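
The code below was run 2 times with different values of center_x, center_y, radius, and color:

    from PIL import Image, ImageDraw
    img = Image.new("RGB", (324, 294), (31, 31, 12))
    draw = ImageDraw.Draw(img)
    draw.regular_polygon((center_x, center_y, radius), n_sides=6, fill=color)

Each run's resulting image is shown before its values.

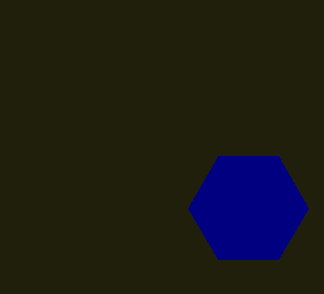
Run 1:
center_x = 248, center_y = 208, radius = 60, color = 'navy'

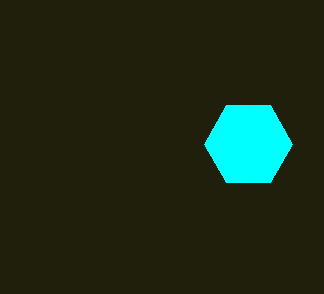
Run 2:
center_x = 248
center_y = 144
radius = 44
color = 'cyan'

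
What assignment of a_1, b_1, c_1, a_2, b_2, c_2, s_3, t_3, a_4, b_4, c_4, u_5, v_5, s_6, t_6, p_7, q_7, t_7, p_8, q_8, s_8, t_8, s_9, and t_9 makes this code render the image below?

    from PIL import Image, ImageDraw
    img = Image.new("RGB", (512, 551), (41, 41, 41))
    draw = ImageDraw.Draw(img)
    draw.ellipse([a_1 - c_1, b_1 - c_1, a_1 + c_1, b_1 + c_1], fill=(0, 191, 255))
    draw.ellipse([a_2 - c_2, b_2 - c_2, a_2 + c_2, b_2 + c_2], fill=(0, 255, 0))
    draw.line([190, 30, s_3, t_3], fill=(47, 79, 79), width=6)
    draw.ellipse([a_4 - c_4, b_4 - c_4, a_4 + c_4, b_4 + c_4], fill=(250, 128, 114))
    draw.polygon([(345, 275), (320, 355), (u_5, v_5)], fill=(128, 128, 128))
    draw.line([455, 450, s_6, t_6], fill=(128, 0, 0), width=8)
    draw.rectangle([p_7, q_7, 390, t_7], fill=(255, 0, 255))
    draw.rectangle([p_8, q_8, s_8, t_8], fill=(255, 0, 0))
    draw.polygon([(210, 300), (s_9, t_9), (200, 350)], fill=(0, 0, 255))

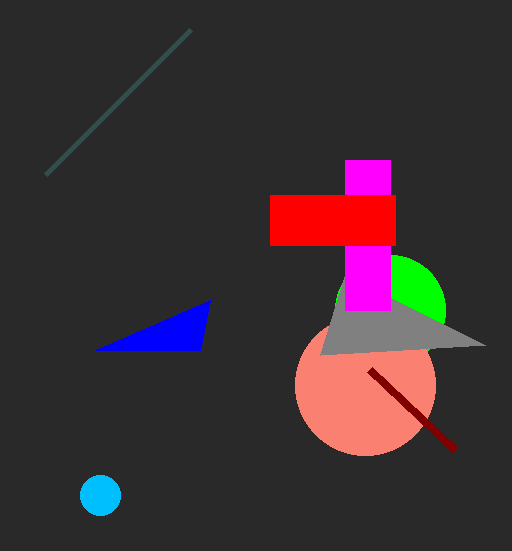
a_1 = 100
b_1 = 495
c_1 = 20
a_2 = 390
b_2 = 310
c_2 = 55
s_3 = 45
t_3 = 175
a_4 = 365
b_4 = 385
c_4 = 70
u_5 = 485
v_5 = 345
s_6 = 370
t_6 = 370
p_7 = 345
q_7 = 160
t_7 = 310
p_8 = 270
q_8 = 195
s_8 = 395
t_8 = 245
s_9 = 95
t_9 = 350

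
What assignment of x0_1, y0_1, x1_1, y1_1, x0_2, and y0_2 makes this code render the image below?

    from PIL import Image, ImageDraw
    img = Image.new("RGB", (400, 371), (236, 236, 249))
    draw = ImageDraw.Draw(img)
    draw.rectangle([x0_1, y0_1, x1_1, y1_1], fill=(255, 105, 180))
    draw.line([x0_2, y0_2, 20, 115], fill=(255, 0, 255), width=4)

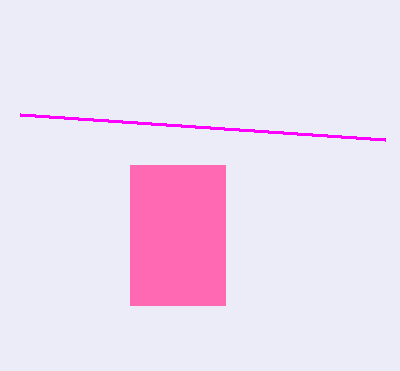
x0_1 = 130, y0_1 = 165, x1_1 = 225, y1_1 = 305, x0_2 = 385, y0_2 = 140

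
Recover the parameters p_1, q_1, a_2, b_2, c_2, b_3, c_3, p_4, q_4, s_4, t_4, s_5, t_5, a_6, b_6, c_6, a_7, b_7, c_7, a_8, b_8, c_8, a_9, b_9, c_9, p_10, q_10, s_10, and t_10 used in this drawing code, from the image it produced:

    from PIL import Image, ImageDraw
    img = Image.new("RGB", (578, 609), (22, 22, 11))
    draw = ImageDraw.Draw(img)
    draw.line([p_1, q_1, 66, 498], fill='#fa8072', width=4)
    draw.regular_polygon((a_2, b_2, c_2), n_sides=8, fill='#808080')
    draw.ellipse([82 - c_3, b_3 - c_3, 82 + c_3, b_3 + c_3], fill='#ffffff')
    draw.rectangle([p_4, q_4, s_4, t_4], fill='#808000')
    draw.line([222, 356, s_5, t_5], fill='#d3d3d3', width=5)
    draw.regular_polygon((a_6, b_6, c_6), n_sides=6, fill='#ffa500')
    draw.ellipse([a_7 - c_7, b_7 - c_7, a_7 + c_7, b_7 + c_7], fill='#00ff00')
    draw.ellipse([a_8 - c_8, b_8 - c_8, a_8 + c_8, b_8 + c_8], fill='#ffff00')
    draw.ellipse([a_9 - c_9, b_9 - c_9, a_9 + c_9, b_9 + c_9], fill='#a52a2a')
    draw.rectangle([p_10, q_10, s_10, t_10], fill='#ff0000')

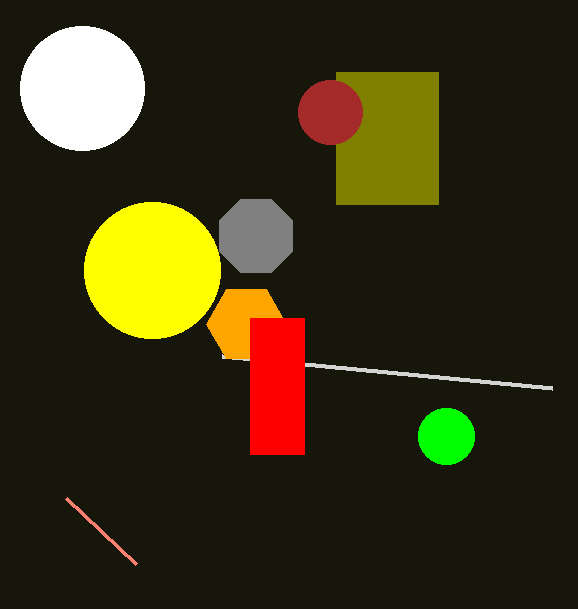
p_1 = 136; q_1 = 564; a_2 = 256; b_2 = 236; c_2 = 40; b_3 = 88; c_3 = 62; p_4 = 336; q_4 = 72; s_4 = 438; t_4 = 204; s_5 = 552; t_5 = 388; a_6 = 246; b_6 = 324; c_6 = 40; a_7 = 446; b_7 = 436; c_7 = 28; a_8 = 152; b_8 = 270; c_8 = 68; a_9 = 330; b_9 = 112; c_9 = 32; p_10 = 250; q_10 = 318; s_10 = 304; t_10 = 454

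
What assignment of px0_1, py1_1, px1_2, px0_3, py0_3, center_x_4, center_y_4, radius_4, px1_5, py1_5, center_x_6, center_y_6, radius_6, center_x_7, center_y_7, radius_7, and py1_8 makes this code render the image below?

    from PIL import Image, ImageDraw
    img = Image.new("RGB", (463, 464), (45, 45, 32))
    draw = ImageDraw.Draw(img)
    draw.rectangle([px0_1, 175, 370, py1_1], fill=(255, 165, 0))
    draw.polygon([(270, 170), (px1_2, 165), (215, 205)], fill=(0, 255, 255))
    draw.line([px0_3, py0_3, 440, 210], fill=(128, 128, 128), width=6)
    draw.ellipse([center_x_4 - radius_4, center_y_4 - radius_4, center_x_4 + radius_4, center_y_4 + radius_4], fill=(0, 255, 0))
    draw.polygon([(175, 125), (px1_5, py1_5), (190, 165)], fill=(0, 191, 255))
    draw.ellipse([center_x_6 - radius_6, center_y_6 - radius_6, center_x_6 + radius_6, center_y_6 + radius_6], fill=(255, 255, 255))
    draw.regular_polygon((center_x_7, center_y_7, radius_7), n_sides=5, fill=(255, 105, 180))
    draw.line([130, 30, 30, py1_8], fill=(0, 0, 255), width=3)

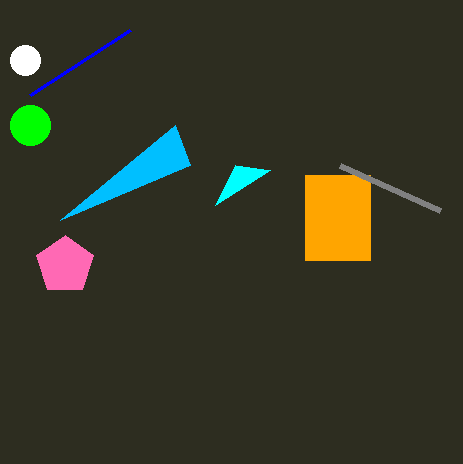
px0_1 = 305; py1_1 = 260; px1_2 = 235; px0_3 = 340; py0_3 = 165; center_x_4 = 30; center_y_4 = 125; radius_4 = 20; px1_5 = 60; py1_5 = 220; center_x_6 = 25; center_y_6 = 60; radius_6 = 15; center_x_7 = 65; center_y_7 = 265; radius_7 = 30; py1_8 = 95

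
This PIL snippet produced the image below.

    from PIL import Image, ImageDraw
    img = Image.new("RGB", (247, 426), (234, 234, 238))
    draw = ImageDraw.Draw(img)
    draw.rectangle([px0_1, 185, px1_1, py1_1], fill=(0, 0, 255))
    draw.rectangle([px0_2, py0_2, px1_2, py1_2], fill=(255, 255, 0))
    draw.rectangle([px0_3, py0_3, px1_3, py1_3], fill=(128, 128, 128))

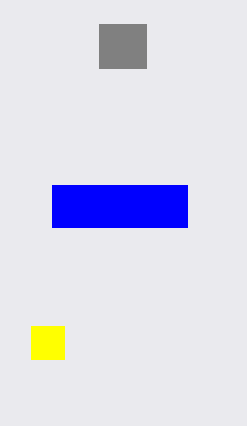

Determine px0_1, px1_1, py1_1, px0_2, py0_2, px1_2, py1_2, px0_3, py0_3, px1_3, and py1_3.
px0_1 = 52
px1_1 = 187
py1_1 = 227
px0_2 = 31
py0_2 = 326
px1_2 = 64
py1_2 = 359
px0_3 = 99
py0_3 = 24
px1_3 = 146
py1_3 = 68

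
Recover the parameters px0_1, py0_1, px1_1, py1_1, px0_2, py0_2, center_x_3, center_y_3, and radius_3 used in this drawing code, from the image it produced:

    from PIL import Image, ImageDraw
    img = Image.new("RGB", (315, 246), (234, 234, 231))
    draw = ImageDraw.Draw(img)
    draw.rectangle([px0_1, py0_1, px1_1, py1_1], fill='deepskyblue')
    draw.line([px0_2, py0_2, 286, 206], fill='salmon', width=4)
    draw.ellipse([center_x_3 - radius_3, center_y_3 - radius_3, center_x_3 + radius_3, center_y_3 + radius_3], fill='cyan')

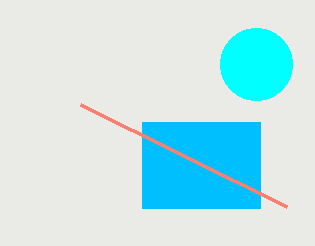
px0_1 = 142, py0_1 = 122, px1_1 = 260, py1_1 = 208, px0_2 = 80, py0_2 = 104, center_x_3 = 256, center_y_3 = 64, radius_3 = 36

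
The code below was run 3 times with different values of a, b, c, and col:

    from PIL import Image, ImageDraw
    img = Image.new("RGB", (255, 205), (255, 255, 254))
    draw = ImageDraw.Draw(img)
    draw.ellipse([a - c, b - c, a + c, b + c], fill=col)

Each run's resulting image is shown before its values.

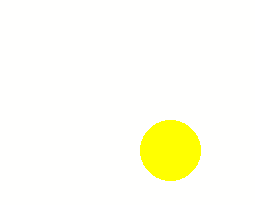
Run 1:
a = 170; b = 150; c = 30; col = 'yellow'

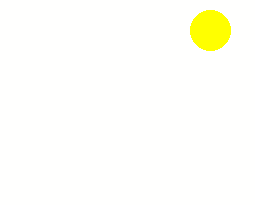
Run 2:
a = 210, b = 30, c = 20, col = 'yellow'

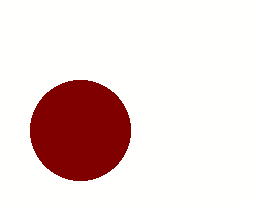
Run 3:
a = 80; b = 130; c = 50; col = 'maroon'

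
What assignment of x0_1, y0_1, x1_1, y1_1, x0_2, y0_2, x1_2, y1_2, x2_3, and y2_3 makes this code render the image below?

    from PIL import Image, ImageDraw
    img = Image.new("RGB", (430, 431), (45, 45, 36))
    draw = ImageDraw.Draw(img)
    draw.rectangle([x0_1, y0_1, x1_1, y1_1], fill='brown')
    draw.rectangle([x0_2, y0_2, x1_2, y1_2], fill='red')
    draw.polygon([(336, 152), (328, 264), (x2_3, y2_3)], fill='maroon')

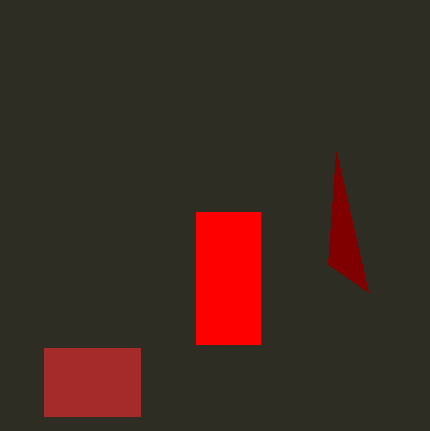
x0_1 = 44; y0_1 = 348; x1_1 = 140; y1_1 = 416; x0_2 = 196; y0_2 = 212; x1_2 = 260; y1_2 = 344; x2_3 = 368; y2_3 = 292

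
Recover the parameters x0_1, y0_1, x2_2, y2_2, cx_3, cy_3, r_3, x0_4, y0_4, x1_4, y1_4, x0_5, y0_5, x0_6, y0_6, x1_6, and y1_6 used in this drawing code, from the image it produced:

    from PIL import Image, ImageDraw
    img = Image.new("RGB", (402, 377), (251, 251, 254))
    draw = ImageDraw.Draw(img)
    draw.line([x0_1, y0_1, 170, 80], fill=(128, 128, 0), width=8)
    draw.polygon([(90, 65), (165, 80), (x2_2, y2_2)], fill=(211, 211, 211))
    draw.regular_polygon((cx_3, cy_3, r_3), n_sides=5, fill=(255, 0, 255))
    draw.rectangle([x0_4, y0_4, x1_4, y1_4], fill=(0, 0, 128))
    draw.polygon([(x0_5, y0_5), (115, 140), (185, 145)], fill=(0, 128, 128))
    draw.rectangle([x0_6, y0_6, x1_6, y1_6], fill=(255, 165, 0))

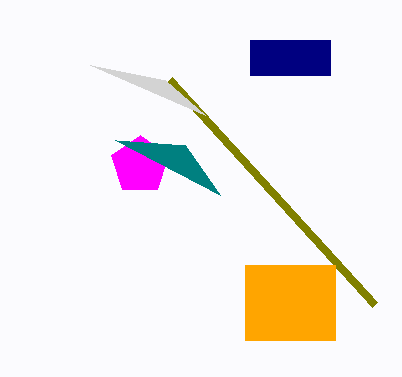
x0_1 = 375, y0_1 = 305, x2_2 = 205, y2_2 = 115, cx_3 = 140, cy_3 = 165, r_3 = 30, x0_4 = 250, y0_4 = 40, x1_4 = 330, y1_4 = 75, x0_5 = 220, y0_5 = 195, x0_6 = 245, y0_6 = 265, x1_6 = 335, y1_6 = 340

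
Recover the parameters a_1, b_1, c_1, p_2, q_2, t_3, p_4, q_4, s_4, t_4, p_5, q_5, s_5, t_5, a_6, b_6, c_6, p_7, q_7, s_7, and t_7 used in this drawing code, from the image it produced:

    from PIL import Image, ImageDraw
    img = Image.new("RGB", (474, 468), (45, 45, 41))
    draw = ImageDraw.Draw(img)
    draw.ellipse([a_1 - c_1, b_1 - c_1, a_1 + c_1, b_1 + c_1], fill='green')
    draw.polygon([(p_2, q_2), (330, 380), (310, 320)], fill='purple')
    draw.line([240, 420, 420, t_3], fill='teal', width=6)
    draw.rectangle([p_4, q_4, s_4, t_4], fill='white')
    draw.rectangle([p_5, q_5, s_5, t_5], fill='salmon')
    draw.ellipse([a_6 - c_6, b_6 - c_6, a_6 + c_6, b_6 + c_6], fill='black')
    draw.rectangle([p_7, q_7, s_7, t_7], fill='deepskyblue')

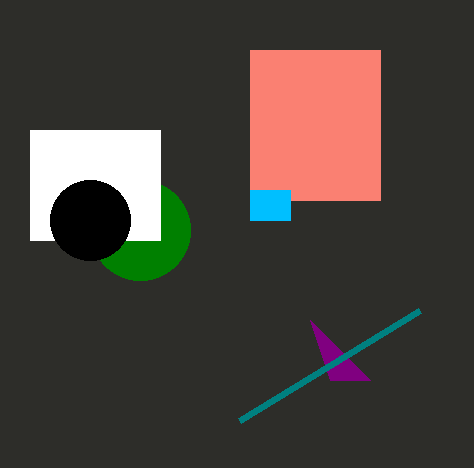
a_1 = 140, b_1 = 230, c_1 = 50, p_2 = 370, q_2 = 380, t_3 = 310, p_4 = 30, q_4 = 130, s_4 = 160, t_4 = 240, p_5 = 250, q_5 = 50, s_5 = 380, t_5 = 200, a_6 = 90, b_6 = 220, c_6 = 40, p_7 = 250, q_7 = 190, s_7 = 290, t_7 = 220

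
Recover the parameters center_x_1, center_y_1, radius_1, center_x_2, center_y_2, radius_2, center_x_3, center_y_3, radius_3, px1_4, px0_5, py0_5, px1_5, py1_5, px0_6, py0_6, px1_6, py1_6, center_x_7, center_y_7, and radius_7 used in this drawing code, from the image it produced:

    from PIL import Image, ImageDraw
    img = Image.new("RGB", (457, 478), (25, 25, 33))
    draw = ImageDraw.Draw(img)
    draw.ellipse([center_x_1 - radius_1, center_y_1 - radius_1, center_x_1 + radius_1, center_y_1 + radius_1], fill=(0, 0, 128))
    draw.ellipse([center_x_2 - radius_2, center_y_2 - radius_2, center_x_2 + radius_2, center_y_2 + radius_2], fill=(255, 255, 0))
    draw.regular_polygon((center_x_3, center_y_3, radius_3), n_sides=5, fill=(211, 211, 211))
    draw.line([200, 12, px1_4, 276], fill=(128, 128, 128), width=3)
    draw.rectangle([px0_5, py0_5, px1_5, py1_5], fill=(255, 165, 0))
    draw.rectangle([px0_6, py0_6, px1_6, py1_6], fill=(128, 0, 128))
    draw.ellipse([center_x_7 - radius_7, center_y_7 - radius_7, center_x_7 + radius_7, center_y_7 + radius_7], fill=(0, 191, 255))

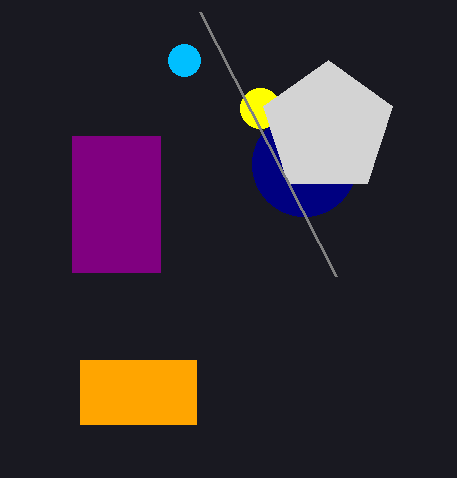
center_x_1 = 304, center_y_1 = 164, radius_1 = 52, center_x_2 = 260, center_y_2 = 108, radius_2 = 20, center_x_3 = 328, center_y_3 = 128, radius_3 = 68, px1_4 = 336, px0_5 = 80, py0_5 = 360, px1_5 = 196, py1_5 = 424, px0_6 = 72, py0_6 = 136, px1_6 = 160, py1_6 = 272, center_x_7 = 184, center_y_7 = 60, radius_7 = 16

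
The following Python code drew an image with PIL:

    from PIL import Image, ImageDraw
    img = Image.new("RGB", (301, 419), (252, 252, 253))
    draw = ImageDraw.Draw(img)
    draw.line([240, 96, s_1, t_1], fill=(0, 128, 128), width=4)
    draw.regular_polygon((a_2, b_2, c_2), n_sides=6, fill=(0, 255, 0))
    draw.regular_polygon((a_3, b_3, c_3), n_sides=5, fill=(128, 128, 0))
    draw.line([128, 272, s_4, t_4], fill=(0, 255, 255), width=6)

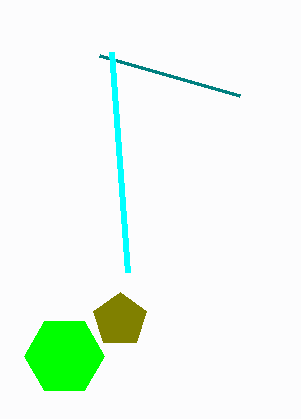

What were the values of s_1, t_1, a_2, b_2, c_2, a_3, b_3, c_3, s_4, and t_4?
s_1 = 100; t_1 = 56; a_2 = 64; b_2 = 356; c_2 = 40; a_3 = 120; b_3 = 320; c_3 = 28; s_4 = 112; t_4 = 52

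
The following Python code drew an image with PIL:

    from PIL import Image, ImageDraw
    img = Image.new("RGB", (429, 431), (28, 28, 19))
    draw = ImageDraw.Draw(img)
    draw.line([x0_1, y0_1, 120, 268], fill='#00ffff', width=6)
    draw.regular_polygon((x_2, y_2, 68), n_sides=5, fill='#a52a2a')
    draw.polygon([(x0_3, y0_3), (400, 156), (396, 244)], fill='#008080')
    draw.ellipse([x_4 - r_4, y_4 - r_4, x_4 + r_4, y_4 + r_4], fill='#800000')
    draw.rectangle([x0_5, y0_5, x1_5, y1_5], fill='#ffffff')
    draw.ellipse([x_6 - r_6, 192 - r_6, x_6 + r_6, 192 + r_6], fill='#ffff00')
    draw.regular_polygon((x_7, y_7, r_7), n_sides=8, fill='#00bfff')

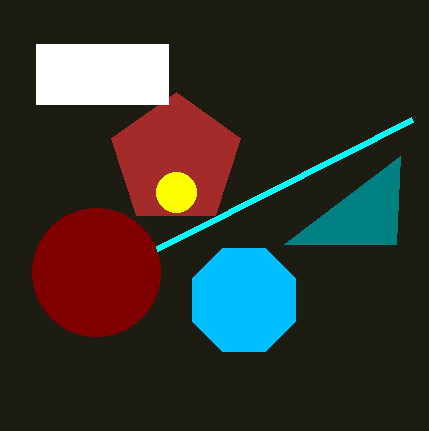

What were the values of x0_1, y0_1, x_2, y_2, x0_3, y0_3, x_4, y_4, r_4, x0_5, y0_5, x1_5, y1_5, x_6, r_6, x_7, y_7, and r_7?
x0_1 = 412, y0_1 = 120, x_2 = 176, y_2 = 160, x0_3 = 284, y0_3 = 244, x_4 = 96, y_4 = 272, r_4 = 64, x0_5 = 36, y0_5 = 44, x1_5 = 168, y1_5 = 104, x_6 = 176, r_6 = 20, x_7 = 244, y_7 = 300, r_7 = 56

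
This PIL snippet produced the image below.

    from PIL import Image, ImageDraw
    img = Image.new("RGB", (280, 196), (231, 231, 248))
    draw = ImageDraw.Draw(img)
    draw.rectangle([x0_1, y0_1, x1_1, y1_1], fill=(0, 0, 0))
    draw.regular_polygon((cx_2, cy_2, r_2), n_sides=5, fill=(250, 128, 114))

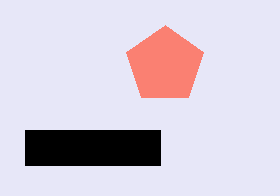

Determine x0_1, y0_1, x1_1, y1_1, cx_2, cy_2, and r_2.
x0_1 = 25, y0_1 = 130, x1_1 = 160, y1_1 = 165, cx_2 = 165, cy_2 = 65, r_2 = 40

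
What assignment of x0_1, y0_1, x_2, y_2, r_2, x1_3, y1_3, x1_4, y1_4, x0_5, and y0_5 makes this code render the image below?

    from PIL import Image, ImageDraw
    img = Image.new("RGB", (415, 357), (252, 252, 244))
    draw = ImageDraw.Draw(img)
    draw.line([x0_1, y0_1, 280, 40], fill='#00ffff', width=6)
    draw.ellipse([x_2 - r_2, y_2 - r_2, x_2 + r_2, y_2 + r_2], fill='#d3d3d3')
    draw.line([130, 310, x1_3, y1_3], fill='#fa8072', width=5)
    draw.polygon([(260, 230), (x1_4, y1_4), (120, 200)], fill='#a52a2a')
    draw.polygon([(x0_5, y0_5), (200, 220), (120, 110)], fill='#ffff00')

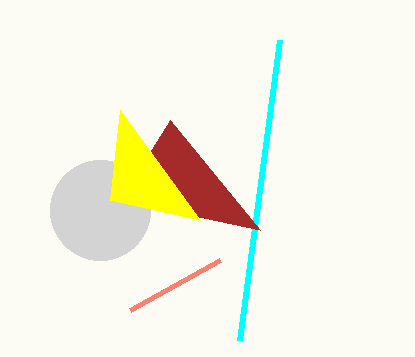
x0_1 = 240; y0_1 = 340; x_2 = 100; y_2 = 210; r_2 = 50; x1_3 = 220; y1_3 = 260; x1_4 = 170; y1_4 = 120; x0_5 = 110; y0_5 = 200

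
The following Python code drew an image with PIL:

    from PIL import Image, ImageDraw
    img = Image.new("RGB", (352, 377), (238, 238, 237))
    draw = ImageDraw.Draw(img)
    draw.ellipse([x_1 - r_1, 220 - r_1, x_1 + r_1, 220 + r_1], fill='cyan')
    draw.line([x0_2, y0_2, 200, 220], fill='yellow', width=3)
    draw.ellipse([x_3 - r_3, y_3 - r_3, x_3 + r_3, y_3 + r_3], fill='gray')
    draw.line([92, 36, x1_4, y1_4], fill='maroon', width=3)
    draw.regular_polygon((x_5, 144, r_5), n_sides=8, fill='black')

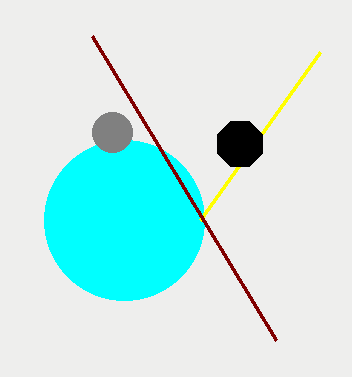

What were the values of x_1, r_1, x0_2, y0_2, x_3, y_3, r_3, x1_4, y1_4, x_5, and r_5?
x_1 = 124
r_1 = 80
x0_2 = 320
y0_2 = 52
x_3 = 112
y_3 = 132
r_3 = 20
x1_4 = 276
y1_4 = 340
x_5 = 240
r_5 = 24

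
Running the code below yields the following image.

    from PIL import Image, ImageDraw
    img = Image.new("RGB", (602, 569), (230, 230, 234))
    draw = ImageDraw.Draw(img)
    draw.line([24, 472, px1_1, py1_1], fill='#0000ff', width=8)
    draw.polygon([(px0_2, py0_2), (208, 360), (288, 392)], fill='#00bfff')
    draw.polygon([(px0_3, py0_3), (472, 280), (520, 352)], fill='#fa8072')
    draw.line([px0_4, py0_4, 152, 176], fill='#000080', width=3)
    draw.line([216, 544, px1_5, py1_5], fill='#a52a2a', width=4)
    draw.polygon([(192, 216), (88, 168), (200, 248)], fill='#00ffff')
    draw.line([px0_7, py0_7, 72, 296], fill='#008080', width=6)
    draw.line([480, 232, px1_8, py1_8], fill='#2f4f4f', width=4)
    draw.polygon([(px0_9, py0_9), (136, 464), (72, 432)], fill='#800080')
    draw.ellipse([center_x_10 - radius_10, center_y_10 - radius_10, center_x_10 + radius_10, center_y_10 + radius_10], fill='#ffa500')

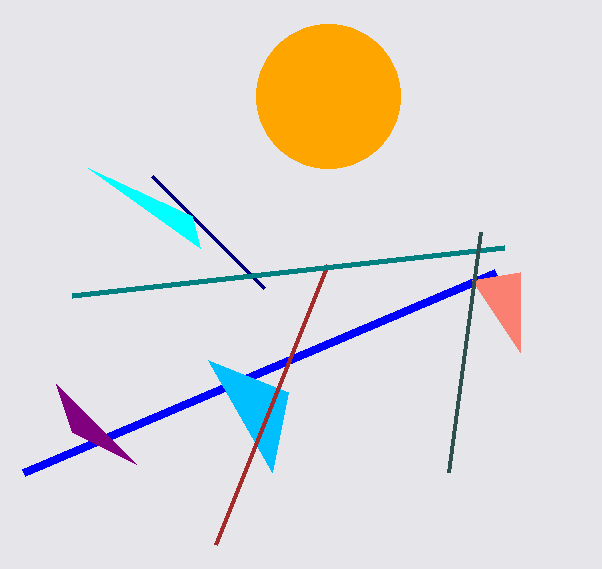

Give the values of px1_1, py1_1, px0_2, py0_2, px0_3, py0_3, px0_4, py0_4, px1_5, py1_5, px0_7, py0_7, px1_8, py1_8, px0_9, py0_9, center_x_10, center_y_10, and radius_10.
px1_1 = 496
py1_1 = 272
px0_2 = 272
py0_2 = 472
px0_3 = 520
py0_3 = 272
px0_4 = 264
py0_4 = 288
px1_5 = 328
py1_5 = 264
px0_7 = 504
py0_7 = 248
px1_8 = 448
py1_8 = 472
px0_9 = 56
py0_9 = 384
center_x_10 = 328
center_y_10 = 96
radius_10 = 72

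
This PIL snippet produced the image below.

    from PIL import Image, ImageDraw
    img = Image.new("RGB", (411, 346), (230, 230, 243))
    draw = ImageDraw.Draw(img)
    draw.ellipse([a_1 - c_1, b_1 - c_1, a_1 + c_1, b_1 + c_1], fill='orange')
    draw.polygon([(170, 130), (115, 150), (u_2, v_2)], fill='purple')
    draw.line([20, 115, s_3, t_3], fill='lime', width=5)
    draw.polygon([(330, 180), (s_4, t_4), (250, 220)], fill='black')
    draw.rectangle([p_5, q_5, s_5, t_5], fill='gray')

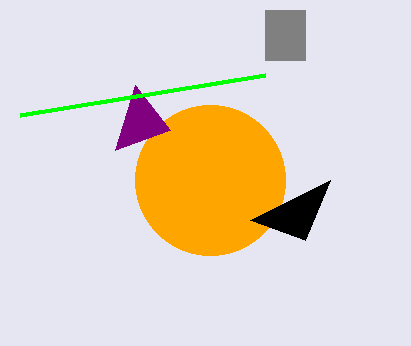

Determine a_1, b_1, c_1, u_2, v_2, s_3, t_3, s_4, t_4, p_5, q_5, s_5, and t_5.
a_1 = 210, b_1 = 180, c_1 = 75, u_2 = 135, v_2 = 85, s_3 = 265, t_3 = 75, s_4 = 305, t_4 = 240, p_5 = 265, q_5 = 10, s_5 = 305, t_5 = 60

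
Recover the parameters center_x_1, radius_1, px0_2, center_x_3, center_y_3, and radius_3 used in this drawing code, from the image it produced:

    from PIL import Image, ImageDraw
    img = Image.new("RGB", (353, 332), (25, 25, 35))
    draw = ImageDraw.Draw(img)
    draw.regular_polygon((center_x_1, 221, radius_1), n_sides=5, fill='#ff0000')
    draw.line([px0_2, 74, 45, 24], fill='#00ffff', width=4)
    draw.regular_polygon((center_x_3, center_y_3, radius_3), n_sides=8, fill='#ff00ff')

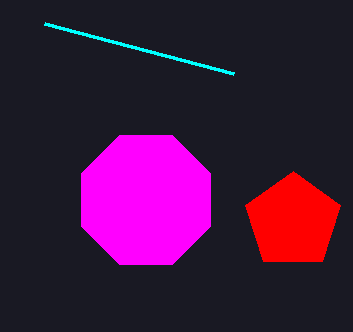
center_x_1 = 293
radius_1 = 50
px0_2 = 234
center_x_3 = 146
center_y_3 = 200
radius_3 = 70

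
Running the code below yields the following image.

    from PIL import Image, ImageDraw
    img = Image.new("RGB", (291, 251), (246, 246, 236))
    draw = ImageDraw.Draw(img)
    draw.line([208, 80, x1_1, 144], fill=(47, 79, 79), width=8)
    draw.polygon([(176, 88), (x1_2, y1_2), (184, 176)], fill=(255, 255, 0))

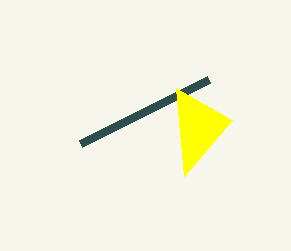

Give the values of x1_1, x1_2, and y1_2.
x1_1 = 80; x1_2 = 232; y1_2 = 120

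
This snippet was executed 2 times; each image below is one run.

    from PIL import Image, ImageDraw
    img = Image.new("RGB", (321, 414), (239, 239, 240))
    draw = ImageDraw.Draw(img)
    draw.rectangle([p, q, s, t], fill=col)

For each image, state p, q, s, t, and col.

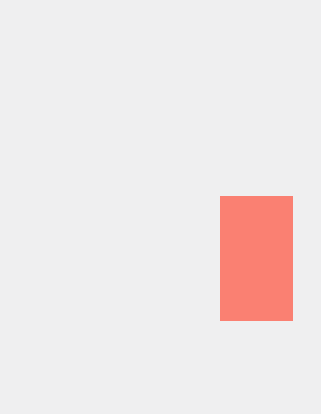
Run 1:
p = 220, q = 196, s = 292, t = 320, col = 'salmon'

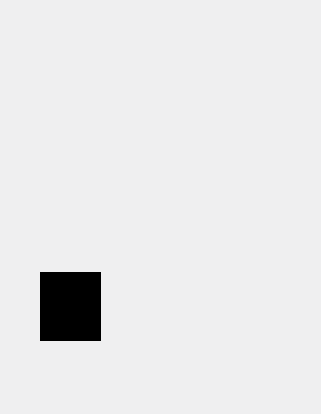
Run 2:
p = 40, q = 272, s = 100, t = 340, col = 'black'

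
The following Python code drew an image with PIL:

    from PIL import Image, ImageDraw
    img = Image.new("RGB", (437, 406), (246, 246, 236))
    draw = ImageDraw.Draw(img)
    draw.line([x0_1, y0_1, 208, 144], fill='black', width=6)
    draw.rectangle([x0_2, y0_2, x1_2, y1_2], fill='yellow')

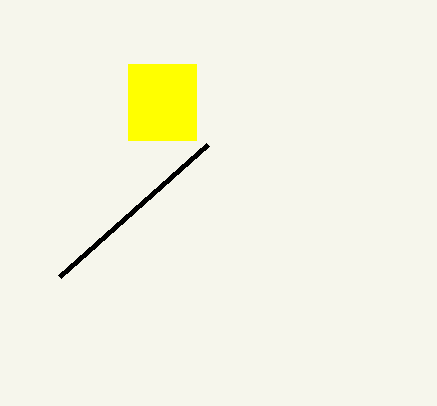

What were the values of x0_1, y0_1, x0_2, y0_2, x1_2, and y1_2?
x0_1 = 60, y0_1 = 276, x0_2 = 128, y0_2 = 64, x1_2 = 196, y1_2 = 140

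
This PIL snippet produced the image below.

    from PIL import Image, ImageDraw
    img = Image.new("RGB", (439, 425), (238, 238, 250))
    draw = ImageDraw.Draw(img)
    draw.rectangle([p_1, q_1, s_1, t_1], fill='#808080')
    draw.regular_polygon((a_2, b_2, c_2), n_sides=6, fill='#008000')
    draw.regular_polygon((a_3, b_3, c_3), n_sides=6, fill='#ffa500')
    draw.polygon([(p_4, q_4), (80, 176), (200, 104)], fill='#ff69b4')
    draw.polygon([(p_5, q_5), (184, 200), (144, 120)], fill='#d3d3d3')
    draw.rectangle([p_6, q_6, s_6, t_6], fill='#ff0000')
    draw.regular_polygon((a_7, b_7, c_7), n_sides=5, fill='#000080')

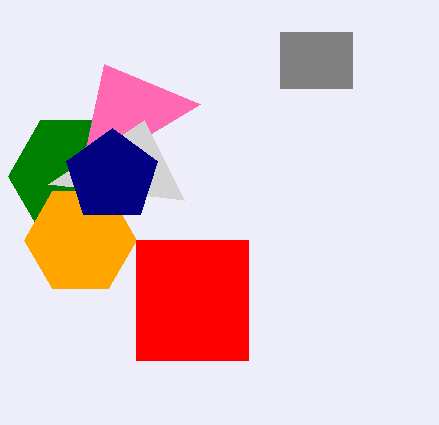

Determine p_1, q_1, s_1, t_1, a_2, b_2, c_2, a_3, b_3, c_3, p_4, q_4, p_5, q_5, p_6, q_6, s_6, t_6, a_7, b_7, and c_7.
p_1 = 280
q_1 = 32
s_1 = 352
t_1 = 88
a_2 = 72
b_2 = 176
c_2 = 64
a_3 = 80
b_3 = 240
c_3 = 56
p_4 = 104
q_4 = 64
p_5 = 48
q_5 = 184
p_6 = 136
q_6 = 240
s_6 = 248
t_6 = 360
a_7 = 112
b_7 = 176
c_7 = 48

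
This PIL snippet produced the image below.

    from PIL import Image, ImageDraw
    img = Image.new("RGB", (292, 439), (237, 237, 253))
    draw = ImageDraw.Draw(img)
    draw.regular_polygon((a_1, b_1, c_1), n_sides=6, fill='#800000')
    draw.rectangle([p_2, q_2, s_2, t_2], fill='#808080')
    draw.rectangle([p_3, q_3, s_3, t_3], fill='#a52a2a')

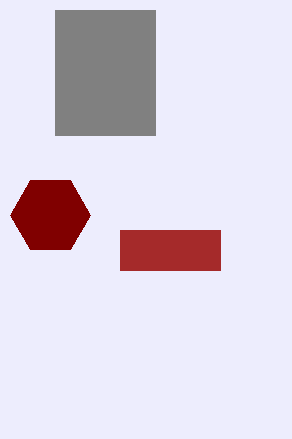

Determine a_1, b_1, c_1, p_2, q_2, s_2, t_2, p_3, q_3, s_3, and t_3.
a_1 = 50
b_1 = 215
c_1 = 40
p_2 = 55
q_2 = 10
s_2 = 155
t_2 = 135
p_3 = 120
q_3 = 230
s_3 = 220
t_3 = 270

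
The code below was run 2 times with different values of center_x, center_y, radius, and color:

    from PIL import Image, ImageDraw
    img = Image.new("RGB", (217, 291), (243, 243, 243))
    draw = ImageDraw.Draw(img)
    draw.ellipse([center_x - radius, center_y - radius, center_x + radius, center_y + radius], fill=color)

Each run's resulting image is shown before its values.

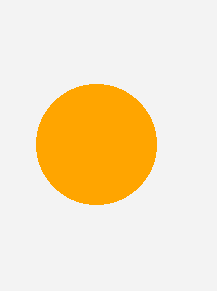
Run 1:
center_x = 96, center_y = 144, radius = 60, color = 'orange'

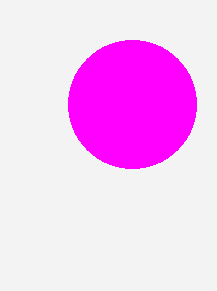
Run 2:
center_x = 132; center_y = 104; radius = 64; color = 'magenta'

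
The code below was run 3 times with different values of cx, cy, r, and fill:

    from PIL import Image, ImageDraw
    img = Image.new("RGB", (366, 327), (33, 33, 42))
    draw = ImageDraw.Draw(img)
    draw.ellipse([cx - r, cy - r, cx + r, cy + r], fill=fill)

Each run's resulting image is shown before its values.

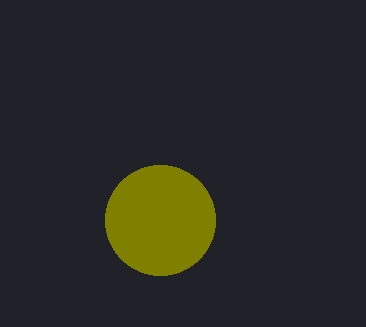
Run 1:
cx = 160
cy = 220
r = 55
fill = 'olive'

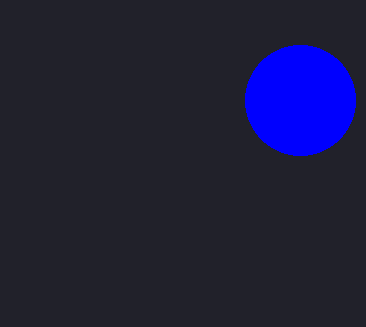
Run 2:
cx = 300, cy = 100, r = 55, fill = 'blue'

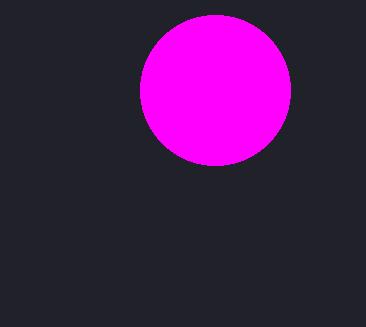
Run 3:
cx = 215
cy = 90
r = 75
fill = 'magenta'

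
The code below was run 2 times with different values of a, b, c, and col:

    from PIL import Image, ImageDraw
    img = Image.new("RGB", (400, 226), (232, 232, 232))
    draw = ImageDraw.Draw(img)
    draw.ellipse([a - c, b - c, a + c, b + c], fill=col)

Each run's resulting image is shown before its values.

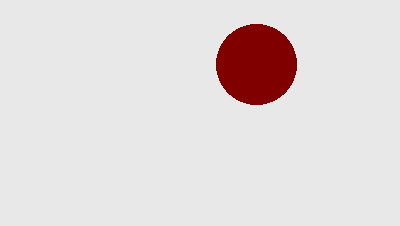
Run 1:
a = 256, b = 64, c = 40, col = 'maroon'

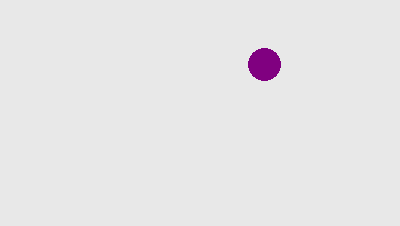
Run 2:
a = 264, b = 64, c = 16, col = 'purple'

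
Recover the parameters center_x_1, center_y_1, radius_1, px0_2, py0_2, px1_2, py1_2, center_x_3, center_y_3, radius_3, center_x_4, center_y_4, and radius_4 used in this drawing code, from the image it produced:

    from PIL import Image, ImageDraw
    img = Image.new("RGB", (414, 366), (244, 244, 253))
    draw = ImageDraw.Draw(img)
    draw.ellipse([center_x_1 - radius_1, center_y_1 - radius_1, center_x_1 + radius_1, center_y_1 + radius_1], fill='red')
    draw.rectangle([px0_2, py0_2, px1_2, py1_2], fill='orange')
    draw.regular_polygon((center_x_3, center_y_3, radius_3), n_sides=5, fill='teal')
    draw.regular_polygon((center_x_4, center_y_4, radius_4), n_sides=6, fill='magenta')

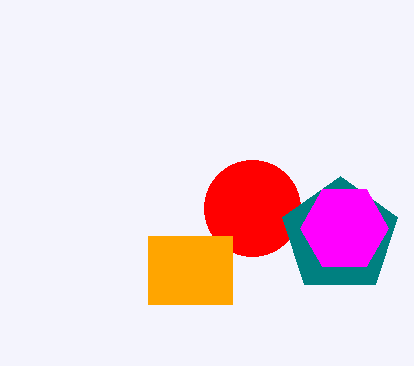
center_x_1 = 252; center_y_1 = 208; radius_1 = 48; px0_2 = 148; py0_2 = 236; px1_2 = 232; py1_2 = 304; center_x_3 = 340; center_y_3 = 236; radius_3 = 60; center_x_4 = 344; center_y_4 = 228; radius_4 = 44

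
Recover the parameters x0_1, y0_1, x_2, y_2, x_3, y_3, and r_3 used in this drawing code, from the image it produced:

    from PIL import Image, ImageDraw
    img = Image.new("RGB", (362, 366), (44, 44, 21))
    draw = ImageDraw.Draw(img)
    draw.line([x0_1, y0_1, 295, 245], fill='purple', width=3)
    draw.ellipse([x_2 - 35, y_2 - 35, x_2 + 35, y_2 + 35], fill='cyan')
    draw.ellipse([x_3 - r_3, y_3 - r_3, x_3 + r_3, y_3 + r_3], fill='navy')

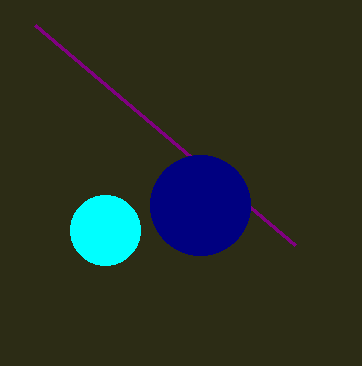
x0_1 = 35; y0_1 = 25; x_2 = 105; y_2 = 230; x_3 = 200; y_3 = 205; r_3 = 50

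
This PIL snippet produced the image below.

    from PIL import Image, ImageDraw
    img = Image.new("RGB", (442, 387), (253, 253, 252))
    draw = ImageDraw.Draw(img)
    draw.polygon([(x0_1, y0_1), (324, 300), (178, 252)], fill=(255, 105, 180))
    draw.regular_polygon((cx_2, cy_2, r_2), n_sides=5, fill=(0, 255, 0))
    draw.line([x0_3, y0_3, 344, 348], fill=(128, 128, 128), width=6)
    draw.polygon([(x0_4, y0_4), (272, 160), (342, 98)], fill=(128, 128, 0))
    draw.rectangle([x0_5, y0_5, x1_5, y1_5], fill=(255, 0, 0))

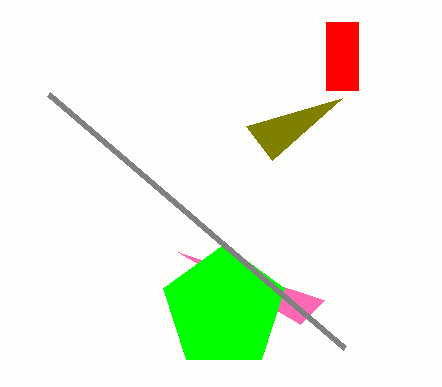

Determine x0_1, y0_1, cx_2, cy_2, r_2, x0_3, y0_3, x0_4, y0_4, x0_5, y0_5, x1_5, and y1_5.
x0_1 = 300, y0_1 = 324, cx_2 = 224, cy_2 = 308, r_2 = 64, x0_3 = 48, y0_3 = 94, x0_4 = 246, y0_4 = 126, x0_5 = 326, y0_5 = 22, x1_5 = 358, y1_5 = 90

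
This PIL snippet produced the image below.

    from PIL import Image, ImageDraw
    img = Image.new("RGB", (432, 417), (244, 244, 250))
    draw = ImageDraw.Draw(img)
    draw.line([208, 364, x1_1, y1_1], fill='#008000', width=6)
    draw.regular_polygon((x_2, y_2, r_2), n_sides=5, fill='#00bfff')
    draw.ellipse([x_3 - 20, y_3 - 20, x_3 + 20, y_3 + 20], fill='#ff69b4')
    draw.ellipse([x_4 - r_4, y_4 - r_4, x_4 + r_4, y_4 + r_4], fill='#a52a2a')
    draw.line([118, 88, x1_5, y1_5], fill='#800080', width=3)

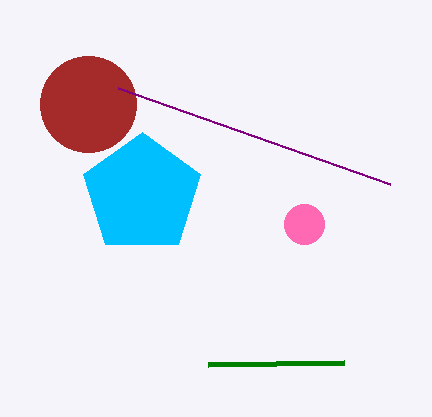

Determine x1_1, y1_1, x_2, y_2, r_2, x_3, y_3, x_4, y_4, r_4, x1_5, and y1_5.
x1_1 = 344; y1_1 = 362; x_2 = 142; y_2 = 194; r_2 = 62; x_3 = 304; y_3 = 224; x_4 = 88; y_4 = 104; r_4 = 48; x1_5 = 390; y1_5 = 184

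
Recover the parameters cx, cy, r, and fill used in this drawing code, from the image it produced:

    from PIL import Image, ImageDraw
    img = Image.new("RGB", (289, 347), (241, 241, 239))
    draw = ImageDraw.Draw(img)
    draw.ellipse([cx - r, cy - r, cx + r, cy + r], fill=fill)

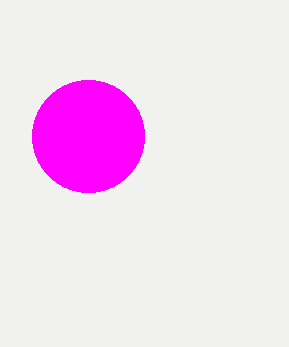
cx = 88; cy = 136; r = 56; fill = 'magenta'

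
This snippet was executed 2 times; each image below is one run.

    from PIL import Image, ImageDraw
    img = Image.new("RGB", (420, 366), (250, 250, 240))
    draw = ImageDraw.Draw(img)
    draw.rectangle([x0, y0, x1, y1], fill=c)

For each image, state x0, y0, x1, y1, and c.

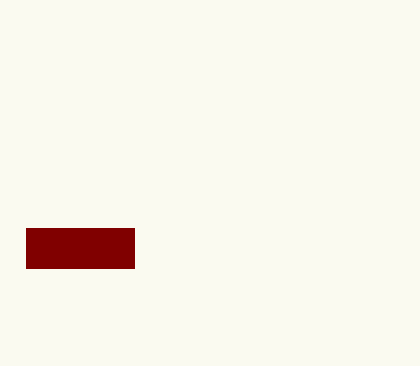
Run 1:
x0 = 26
y0 = 228
x1 = 134
y1 = 268
c = 'maroon'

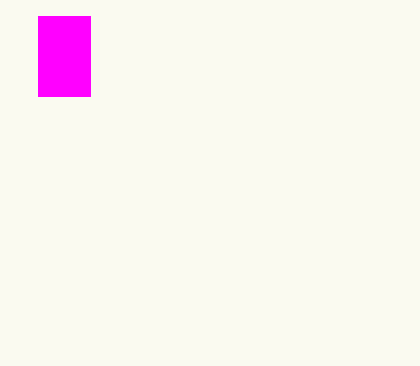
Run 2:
x0 = 38; y0 = 16; x1 = 90; y1 = 96; c = 'magenta'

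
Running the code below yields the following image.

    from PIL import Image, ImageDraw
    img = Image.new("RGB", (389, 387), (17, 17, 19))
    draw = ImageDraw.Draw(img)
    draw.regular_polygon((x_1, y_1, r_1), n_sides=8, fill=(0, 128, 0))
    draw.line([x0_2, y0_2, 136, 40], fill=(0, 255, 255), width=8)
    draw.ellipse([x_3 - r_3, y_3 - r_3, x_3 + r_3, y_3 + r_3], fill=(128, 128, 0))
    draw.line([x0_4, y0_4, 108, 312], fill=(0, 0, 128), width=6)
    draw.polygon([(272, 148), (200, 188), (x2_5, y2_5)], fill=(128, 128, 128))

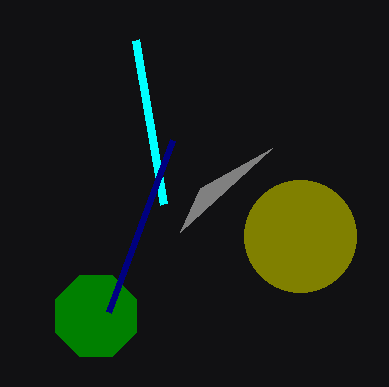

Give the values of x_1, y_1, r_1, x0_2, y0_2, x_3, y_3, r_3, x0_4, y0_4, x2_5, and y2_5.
x_1 = 96, y_1 = 316, r_1 = 44, x0_2 = 164, y0_2 = 204, x_3 = 300, y_3 = 236, r_3 = 56, x0_4 = 172, y0_4 = 140, x2_5 = 180, y2_5 = 232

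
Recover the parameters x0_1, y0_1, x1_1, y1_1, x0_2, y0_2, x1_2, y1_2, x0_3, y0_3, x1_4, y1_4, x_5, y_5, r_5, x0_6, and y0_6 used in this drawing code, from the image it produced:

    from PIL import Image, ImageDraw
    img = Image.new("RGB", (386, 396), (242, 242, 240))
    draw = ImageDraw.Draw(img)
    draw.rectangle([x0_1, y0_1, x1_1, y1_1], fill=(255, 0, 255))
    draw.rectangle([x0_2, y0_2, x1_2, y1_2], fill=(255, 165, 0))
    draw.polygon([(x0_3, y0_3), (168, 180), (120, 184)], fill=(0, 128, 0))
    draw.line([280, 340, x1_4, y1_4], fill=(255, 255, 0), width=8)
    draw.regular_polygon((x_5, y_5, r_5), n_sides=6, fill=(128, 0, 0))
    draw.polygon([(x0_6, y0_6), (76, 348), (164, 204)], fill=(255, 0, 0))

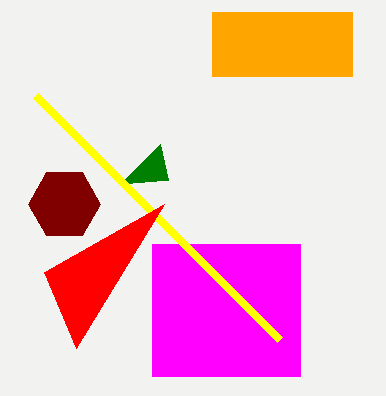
x0_1 = 152; y0_1 = 244; x1_1 = 300; y1_1 = 376; x0_2 = 212; y0_2 = 12; x1_2 = 352; y1_2 = 76; x0_3 = 160; y0_3 = 144; x1_4 = 36; y1_4 = 96; x_5 = 64; y_5 = 204; r_5 = 36; x0_6 = 44; y0_6 = 272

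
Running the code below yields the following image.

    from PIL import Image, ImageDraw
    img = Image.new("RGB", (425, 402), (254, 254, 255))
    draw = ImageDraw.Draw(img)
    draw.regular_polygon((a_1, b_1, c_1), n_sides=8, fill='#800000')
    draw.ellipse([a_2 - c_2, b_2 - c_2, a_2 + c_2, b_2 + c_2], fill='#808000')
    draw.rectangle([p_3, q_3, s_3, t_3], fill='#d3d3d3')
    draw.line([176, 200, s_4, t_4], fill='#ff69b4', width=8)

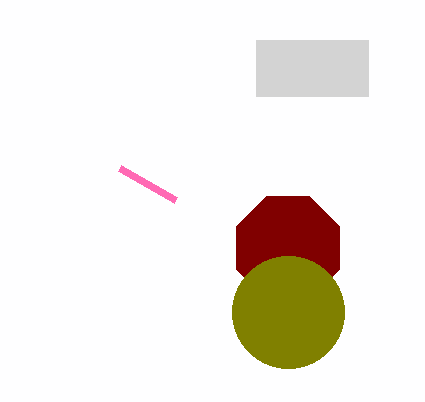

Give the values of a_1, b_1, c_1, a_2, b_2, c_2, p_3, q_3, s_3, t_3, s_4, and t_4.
a_1 = 288; b_1 = 248; c_1 = 56; a_2 = 288; b_2 = 312; c_2 = 56; p_3 = 256; q_3 = 40; s_3 = 368; t_3 = 96; s_4 = 120; t_4 = 168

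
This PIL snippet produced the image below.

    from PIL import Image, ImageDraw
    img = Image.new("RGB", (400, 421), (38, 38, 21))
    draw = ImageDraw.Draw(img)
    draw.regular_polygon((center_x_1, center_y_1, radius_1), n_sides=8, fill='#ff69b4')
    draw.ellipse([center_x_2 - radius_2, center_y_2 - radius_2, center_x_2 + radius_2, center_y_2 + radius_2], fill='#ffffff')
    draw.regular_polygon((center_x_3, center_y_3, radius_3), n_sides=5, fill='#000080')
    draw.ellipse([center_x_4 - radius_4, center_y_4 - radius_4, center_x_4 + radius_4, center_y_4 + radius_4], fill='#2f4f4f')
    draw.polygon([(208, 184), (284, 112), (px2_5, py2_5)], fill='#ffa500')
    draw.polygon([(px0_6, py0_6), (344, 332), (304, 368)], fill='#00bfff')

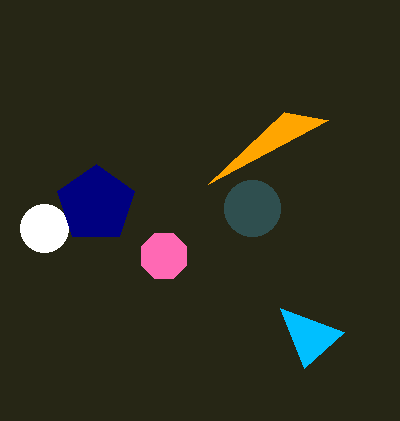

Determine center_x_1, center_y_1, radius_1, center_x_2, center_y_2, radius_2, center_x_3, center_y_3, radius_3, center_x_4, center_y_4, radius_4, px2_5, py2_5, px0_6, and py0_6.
center_x_1 = 164, center_y_1 = 256, radius_1 = 24, center_x_2 = 44, center_y_2 = 228, radius_2 = 24, center_x_3 = 96, center_y_3 = 204, radius_3 = 40, center_x_4 = 252, center_y_4 = 208, radius_4 = 28, px2_5 = 328, py2_5 = 120, px0_6 = 280, py0_6 = 308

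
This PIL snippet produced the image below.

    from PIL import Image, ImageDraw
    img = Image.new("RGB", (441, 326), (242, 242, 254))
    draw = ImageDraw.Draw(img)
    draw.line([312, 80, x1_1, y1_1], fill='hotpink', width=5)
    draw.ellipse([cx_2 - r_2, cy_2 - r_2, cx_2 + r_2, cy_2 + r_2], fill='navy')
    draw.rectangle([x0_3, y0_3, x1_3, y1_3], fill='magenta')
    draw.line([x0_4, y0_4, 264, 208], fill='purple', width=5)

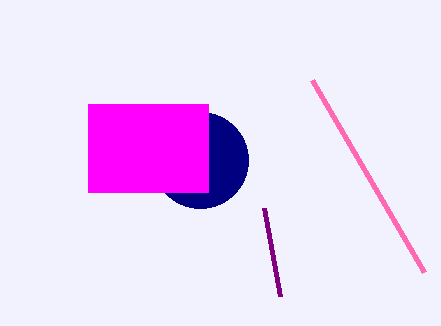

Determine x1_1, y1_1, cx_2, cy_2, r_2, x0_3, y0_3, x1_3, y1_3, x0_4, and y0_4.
x1_1 = 424
y1_1 = 272
cx_2 = 200
cy_2 = 160
r_2 = 48
x0_3 = 88
y0_3 = 104
x1_3 = 208
y1_3 = 192
x0_4 = 280
y0_4 = 296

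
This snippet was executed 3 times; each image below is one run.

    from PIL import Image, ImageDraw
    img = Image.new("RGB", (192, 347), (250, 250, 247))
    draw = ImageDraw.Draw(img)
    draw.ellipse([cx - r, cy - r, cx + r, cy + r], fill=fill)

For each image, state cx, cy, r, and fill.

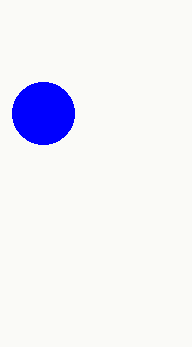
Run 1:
cx = 43, cy = 113, r = 31, fill = 'blue'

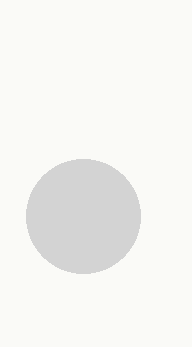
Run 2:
cx = 83; cy = 216; r = 57; fill = 'lightgray'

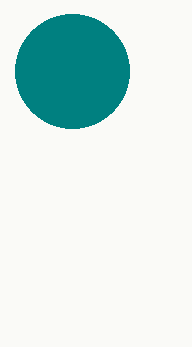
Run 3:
cx = 72
cy = 71
r = 57
fill = 'teal'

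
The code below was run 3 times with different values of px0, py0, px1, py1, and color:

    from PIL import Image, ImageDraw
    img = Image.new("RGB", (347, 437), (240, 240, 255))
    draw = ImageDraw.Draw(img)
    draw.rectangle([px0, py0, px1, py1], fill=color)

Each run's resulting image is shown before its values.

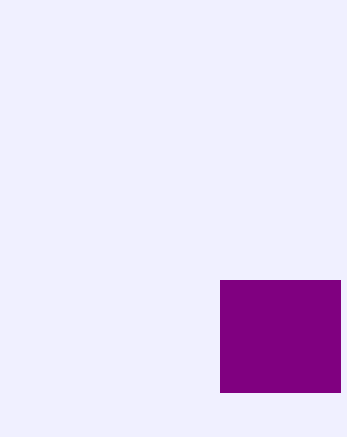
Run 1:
px0 = 220; py0 = 280; px1 = 340; py1 = 392; color = 'purple'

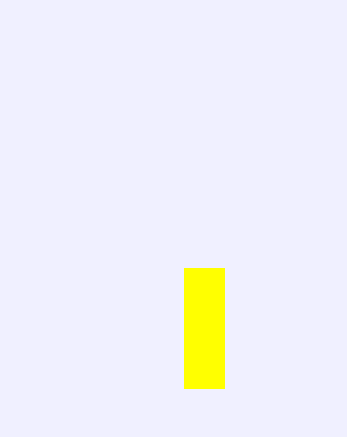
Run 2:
px0 = 184; py0 = 268; px1 = 224; py1 = 388; color = 'yellow'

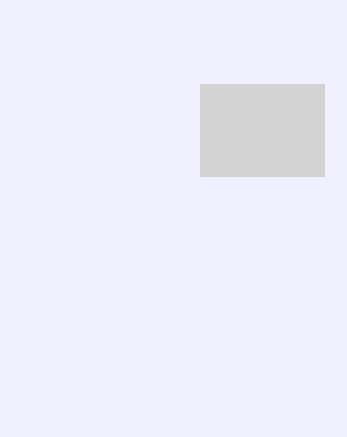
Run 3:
px0 = 200, py0 = 84, px1 = 324, py1 = 176, color = 'lightgray'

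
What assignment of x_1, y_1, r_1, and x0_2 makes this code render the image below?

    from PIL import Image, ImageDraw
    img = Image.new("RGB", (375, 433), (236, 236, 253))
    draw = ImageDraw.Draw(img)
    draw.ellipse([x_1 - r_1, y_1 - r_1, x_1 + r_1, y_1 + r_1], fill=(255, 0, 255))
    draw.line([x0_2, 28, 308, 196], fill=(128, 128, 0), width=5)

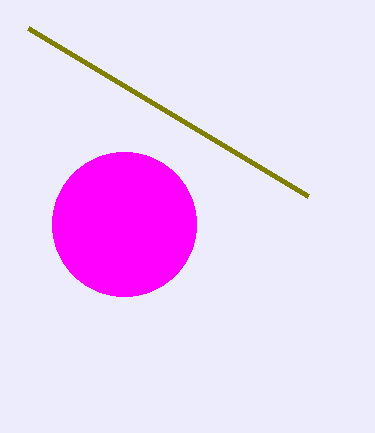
x_1 = 124, y_1 = 224, r_1 = 72, x0_2 = 28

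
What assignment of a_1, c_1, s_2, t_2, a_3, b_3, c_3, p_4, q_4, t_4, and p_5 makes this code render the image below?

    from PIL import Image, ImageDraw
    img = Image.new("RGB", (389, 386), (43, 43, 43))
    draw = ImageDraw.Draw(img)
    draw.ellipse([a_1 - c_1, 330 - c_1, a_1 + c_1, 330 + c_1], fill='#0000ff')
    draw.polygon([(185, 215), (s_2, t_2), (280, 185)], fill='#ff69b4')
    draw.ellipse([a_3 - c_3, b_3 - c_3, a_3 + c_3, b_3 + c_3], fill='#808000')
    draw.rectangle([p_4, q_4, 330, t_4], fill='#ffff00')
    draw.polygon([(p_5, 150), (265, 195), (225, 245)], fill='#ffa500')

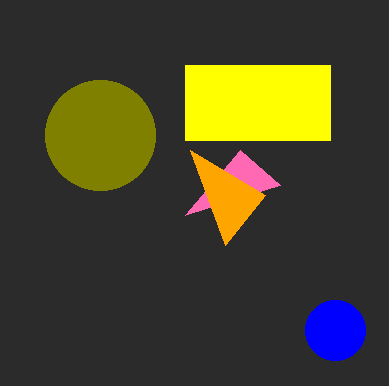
a_1 = 335, c_1 = 30, s_2 = 240, t_2 = 150, a_3 = 100, b_3 = 135, c_3 = 55, p_4 = 185, q_4 = 65, t_4 = 140, p_5 = 190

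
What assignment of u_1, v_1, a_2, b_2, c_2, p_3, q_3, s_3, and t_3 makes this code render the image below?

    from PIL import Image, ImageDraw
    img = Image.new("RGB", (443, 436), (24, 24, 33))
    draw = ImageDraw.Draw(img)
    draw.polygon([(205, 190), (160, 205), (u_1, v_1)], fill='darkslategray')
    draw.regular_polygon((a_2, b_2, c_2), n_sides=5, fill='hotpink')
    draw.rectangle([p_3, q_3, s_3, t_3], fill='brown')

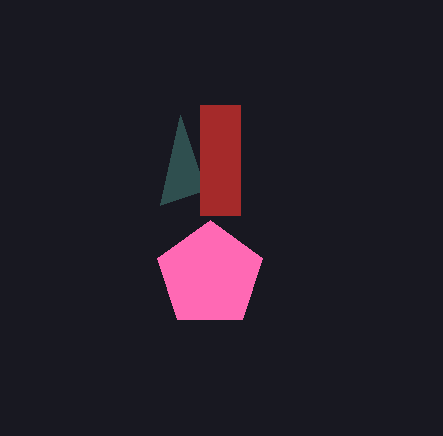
u_1 = 180, v_1 = 115, a_2 = 210, b_2 = 275, c_2 = 55, p_3 = 200, q_3 = 105, s_3 = 240, t_3 = 215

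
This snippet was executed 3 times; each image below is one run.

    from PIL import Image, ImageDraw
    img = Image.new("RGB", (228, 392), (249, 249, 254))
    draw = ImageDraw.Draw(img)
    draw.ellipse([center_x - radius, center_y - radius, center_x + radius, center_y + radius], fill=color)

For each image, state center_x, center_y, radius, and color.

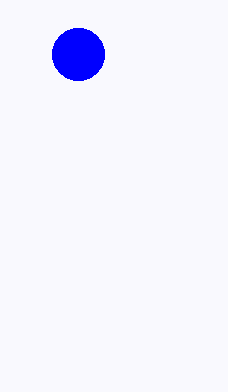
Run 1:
center_x = 78; center_y = 54; radius = 26; color = 'blue'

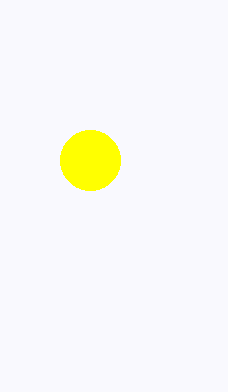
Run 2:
center_x = 90
center_y = 160
radius = 30
color = 'yellow'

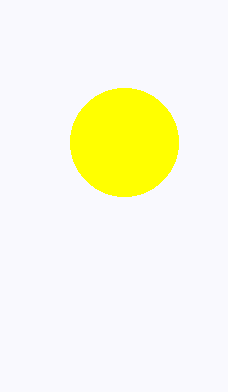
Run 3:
center_x = 124; center_y = 142; radius = 54; color = 'yellow'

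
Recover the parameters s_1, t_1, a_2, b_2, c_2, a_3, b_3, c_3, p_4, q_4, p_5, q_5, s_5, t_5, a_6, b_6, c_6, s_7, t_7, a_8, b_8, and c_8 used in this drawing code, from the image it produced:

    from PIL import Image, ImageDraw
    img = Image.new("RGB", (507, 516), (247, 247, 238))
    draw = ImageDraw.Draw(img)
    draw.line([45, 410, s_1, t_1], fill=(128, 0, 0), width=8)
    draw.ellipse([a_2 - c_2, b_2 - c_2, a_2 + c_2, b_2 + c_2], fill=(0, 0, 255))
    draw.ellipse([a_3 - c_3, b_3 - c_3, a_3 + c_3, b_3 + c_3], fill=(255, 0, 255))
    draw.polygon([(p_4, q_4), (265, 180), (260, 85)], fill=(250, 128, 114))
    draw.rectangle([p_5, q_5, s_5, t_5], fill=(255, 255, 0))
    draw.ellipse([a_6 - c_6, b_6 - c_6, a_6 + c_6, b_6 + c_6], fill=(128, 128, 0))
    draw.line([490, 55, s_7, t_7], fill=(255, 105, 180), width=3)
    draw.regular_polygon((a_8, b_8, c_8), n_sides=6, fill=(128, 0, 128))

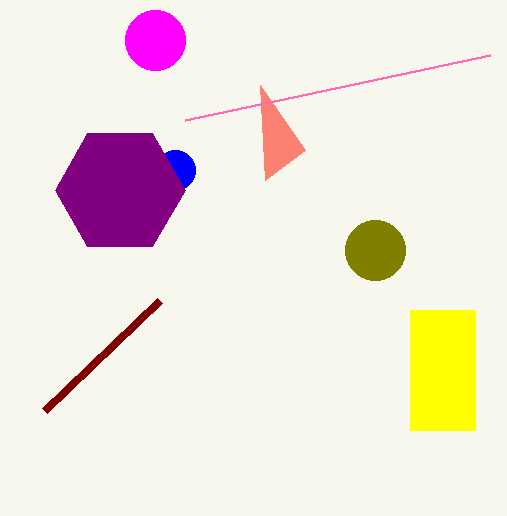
s_1 = 160, t_1 = 300, a_2 = 175, b_2 = 170, c_2 = 20, a_3 = 155, b_3 = 40, c_3 = 30, p_4 = 305, q_4 = 150, p_5 = 410, q_5 = 310, s_5 = 475, t_5 = 430, a_6 = 375, b_6 = 250, c_6 = 30, s_7 = 185, t_7 = 120, a_8 = 120, b_8 = 190, c_8 = 65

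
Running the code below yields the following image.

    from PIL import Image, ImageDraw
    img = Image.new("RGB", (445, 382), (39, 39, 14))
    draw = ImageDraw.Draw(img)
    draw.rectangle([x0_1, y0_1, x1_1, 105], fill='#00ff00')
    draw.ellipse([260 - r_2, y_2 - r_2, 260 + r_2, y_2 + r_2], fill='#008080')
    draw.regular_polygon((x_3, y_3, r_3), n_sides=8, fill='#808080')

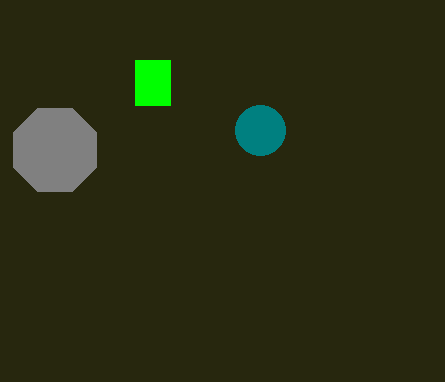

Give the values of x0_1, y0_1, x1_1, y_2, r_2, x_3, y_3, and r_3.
x0_1 = 135; y0_1 = 60; x1_1 = 170; y_2 = 130; r_2 = 25; x_3 = 55; y_3 = 150; r_3 = 45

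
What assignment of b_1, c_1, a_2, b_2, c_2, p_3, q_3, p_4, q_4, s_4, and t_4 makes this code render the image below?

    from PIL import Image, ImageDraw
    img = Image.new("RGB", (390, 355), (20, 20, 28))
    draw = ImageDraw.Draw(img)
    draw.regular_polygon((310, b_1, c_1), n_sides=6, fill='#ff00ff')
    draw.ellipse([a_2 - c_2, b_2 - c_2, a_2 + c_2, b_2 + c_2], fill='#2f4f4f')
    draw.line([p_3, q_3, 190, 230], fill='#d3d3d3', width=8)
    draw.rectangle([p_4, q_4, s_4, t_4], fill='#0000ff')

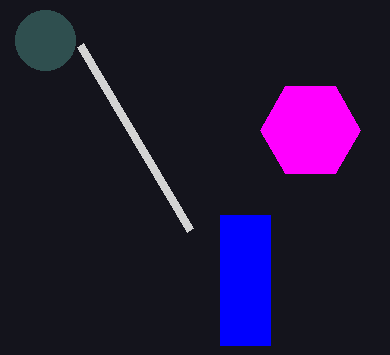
b_1 = 130
c_1 = 50
a_2 = 45
b_2 = 40
c_2 = 30
p_3 = 80
q_3 = 45
p_4 = 220
q_4 = 215
s_4 = 270
t_4 = 345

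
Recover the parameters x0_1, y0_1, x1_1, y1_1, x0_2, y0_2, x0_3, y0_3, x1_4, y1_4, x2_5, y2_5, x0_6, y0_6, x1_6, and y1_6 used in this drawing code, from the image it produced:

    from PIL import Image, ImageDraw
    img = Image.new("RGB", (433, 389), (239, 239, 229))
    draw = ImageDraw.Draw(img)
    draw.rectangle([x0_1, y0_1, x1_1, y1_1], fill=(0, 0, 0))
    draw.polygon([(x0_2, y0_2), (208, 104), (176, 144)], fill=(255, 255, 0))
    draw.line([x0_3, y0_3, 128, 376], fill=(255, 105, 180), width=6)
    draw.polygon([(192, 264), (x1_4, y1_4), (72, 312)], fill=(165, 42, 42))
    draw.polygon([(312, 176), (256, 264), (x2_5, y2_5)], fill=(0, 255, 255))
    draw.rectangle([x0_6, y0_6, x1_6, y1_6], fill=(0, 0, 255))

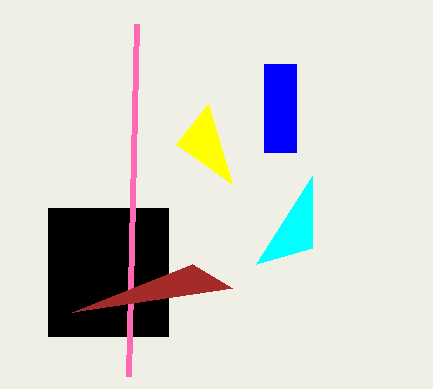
x0_1 = 48
y0_1 = 208
x1_1 = 168
y1_1 = 336
x0_2 = 232
y0_2 = 184
x0_3 = 136
y0_3 = 24
x1_4 = 232
y1_4 = 288
x2_5 = 312
y2_5 = 248
x0_6 = 264
y0_6 = 64
x1_6 = 296
y1_6 = 152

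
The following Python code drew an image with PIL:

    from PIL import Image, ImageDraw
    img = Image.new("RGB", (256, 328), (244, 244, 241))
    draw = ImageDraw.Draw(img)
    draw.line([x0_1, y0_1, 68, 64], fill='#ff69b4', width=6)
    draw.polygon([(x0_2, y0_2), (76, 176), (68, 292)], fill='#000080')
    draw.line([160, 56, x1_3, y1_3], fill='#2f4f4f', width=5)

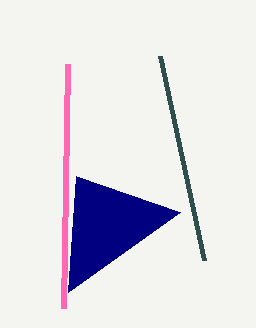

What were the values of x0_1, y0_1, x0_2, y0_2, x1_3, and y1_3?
x0_1 = 64; y0_1 = 308; x0_2 = 180; y0_2 = 212; x1_3 = 204; y1_3 = 260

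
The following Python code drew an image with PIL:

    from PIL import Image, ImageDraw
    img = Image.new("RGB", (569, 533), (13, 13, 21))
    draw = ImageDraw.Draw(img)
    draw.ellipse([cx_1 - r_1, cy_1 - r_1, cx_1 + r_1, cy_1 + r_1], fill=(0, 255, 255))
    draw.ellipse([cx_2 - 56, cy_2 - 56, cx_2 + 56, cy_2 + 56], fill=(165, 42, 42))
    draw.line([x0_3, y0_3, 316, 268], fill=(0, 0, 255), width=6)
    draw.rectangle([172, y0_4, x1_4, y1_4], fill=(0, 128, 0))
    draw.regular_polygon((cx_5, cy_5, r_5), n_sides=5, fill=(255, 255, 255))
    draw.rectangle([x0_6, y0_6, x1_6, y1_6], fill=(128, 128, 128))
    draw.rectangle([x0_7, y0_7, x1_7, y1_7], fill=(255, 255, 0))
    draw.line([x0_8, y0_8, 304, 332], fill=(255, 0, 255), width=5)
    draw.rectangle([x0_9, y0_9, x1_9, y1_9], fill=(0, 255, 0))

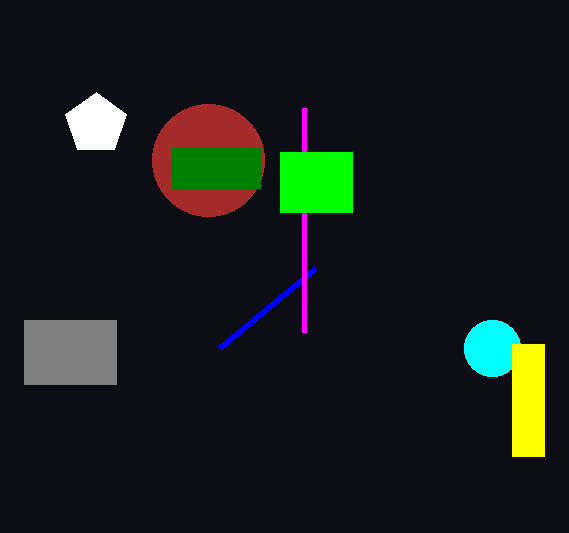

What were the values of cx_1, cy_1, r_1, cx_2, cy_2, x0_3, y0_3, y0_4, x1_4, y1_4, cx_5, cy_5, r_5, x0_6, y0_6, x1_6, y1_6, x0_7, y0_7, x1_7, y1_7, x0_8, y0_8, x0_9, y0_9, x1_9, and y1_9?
cx_1 = 492, cy_1 = 348, r_1 = 28, cx_2 = 208, cy_2 = 160, x0_3 = 220, y0_3 = 348, y0_4 = 148, x1_4 = 260, y1_4 = 188, cx_5 = 96, cy_5 = 124, r_5 = 32, x0_6 = 24, y0_6 = 320, x1_6 = 116, y1_6 = 384, x0_7 = 512, y0_7 = 344, x1_7 = 544, y1_7 = 456, x0_8 = 304, y0_8 = 108, x0_9 = 280, y0_9 = 152, x1_9 = 352, y1_9 = 212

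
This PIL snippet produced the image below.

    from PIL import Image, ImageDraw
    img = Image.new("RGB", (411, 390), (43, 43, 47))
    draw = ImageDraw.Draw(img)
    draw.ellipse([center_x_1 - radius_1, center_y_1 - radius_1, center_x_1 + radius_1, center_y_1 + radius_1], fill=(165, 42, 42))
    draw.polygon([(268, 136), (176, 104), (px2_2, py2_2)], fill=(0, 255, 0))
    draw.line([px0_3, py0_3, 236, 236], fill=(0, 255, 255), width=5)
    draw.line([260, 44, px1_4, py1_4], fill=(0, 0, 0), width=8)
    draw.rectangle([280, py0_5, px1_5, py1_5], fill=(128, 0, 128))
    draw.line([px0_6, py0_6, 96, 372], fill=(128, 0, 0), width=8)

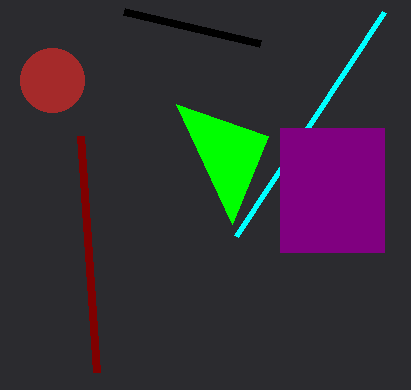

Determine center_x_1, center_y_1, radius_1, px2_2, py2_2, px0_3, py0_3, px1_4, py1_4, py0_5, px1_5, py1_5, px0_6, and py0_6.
center_x_1 = 52, center_y_1 = 80, radius_1 = 32, px2_2 = 232, py2_2 = 224, px0_3 = 384, py0_3 = 12, px1_4 = 124, py1_4 = 12, py0_5 = 128, px1_5 = 384, py1_5 = 252, px0_6 = 80, py0_6 = 136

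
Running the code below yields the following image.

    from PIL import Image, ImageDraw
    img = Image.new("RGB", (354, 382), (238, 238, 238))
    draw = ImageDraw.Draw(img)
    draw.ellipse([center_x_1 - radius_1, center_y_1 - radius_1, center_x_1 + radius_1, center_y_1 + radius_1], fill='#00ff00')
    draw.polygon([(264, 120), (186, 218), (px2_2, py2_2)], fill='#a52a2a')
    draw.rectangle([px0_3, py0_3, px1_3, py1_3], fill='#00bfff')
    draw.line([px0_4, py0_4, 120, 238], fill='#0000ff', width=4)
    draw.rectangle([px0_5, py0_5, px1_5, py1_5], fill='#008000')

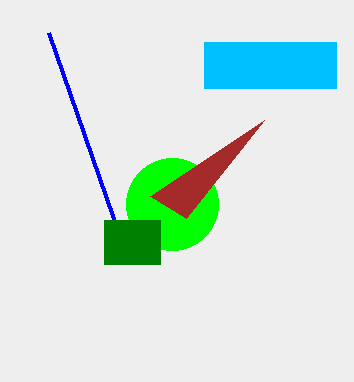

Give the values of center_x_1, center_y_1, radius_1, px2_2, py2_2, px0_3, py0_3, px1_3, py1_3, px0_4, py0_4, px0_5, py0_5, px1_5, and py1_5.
center_x_1 = 172; center_y_1 = 204; radius_1 = 46; px2_2 = 150; py2_2 = 196; px0_3 = 204; py0_3 = 42; px1_3 = 336; py1_3 = 88; px0_4 = 48; py0_4 = 32; px0_5 = 104; py0_5 = 220; px1_5 = 160; py1_5 = 264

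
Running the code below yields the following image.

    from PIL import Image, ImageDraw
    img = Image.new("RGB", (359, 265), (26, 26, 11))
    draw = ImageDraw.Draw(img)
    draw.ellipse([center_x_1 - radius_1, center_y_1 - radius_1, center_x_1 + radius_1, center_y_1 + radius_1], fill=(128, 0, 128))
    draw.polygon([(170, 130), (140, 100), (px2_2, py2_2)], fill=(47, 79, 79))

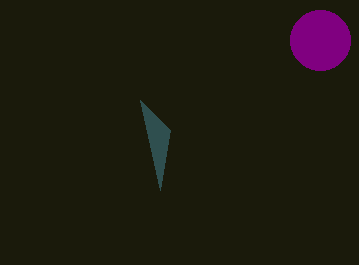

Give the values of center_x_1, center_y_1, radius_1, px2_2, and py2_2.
center_x_1 = 320; center_y_1 = 40; radius_1 = 30; px2_2 = 160; py2_2 = 190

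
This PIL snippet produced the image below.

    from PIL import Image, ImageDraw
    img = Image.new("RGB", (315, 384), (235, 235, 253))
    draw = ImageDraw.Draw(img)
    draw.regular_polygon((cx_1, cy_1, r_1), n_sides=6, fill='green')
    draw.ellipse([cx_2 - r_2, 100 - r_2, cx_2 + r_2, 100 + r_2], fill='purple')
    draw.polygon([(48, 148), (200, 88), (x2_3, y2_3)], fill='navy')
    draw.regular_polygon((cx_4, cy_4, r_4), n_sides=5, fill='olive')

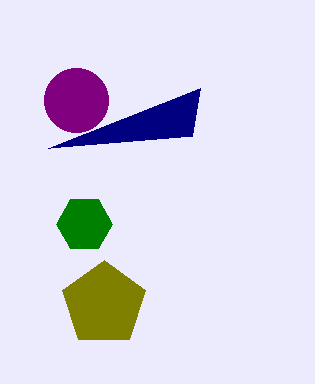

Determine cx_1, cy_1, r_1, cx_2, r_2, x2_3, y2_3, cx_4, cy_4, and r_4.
cx_1 = 84
cy_1 = 224
r_1 = 28
cx_2 = 76
r_2 = 32
x2_3 = 192
y2_3 = 136
cx_4 = 104
cy_4 = 304
r_4 = 44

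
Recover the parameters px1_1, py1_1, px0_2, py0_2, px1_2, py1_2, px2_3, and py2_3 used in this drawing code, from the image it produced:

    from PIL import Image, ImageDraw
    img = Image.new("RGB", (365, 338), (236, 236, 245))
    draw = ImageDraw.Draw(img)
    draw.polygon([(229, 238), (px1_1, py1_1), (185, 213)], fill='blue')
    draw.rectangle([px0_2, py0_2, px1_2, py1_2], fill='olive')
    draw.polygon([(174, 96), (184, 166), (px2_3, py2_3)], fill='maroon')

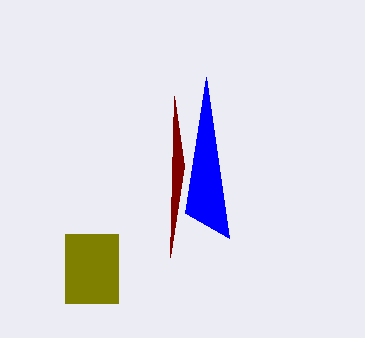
px1_1 = 206; py1_1 = 77; px0_2 = 65; py0_2 = 234; px1_2 = 118; py1_2 = 303; px2_3 = 170; py2_3 = 257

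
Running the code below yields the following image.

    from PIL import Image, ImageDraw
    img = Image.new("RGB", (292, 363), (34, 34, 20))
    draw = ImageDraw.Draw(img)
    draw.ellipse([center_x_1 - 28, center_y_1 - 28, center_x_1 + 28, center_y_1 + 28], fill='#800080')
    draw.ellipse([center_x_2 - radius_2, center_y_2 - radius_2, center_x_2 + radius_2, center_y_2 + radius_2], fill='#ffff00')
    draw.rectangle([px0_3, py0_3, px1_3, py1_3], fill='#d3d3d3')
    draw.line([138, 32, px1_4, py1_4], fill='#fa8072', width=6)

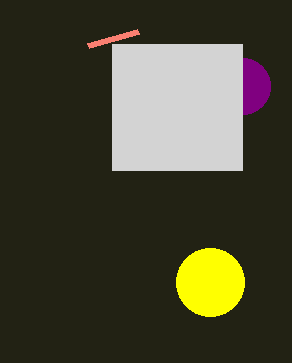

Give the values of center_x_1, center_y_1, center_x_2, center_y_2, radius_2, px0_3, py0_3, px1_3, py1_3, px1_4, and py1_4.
center_x_1 = 242
center_y_1 = 86
center_x_2 = 210
center_y_2 = 282
radius_2 = 34
px0_3 = 112
py0_3 = 44
px1_3 = 242
py1_3 = 170
px1_4 = 88
py1_4 = 46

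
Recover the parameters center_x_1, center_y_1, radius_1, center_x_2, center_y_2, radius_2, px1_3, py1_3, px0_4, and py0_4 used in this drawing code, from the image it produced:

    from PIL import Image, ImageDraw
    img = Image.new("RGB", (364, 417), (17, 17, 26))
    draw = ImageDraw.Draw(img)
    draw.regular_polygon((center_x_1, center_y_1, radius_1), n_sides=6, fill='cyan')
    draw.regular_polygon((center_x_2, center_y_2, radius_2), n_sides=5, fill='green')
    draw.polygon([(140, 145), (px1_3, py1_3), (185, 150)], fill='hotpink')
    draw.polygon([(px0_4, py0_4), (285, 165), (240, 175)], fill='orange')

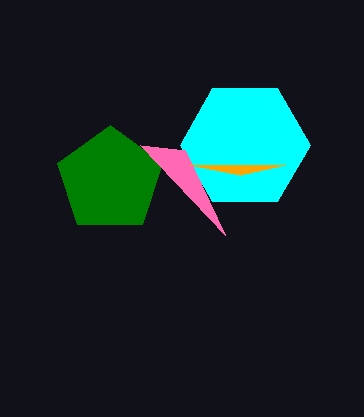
center_x_1 = 245
center_y_1 = 145
radius_1 = 65
center_x_2 = 110
center_y_2 = 180
radius_2 = 55
px1_3 = 225
py1_3 = 235
px0_4 = 190
py0_4 = 165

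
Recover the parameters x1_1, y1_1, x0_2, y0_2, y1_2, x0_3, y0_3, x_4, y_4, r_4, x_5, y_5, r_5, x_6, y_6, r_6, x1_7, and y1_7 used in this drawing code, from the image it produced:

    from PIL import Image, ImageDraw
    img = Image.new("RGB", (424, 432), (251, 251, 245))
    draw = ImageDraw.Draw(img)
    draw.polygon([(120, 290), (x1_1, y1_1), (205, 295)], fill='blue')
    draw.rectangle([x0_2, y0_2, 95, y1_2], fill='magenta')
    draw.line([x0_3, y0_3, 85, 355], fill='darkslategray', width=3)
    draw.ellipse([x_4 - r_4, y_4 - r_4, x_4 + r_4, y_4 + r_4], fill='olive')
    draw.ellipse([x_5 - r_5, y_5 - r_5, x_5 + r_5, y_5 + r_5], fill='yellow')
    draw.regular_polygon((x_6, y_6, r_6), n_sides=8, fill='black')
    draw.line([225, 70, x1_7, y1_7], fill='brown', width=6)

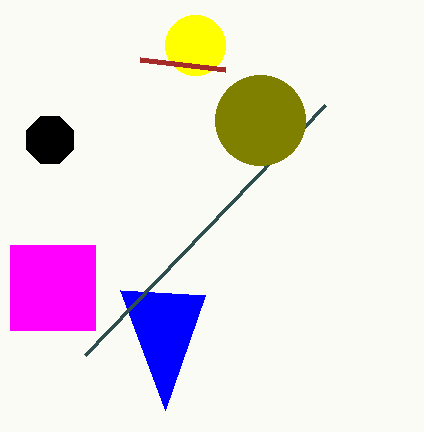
x1_1 = 165; y1_1 = 410; x0_2 = 10; y0_2 = 245; y1_2 = 330; x0_3 = 325; y0_3 = 105; x_4 = 260; y_4 = 120; r_4 = 45; x_5 = 195; y_5 = 45; r_5 = 30; x_6 = 50; y_6 = 140; r_6 = 25; x1_7 = 140; y1_7 = 60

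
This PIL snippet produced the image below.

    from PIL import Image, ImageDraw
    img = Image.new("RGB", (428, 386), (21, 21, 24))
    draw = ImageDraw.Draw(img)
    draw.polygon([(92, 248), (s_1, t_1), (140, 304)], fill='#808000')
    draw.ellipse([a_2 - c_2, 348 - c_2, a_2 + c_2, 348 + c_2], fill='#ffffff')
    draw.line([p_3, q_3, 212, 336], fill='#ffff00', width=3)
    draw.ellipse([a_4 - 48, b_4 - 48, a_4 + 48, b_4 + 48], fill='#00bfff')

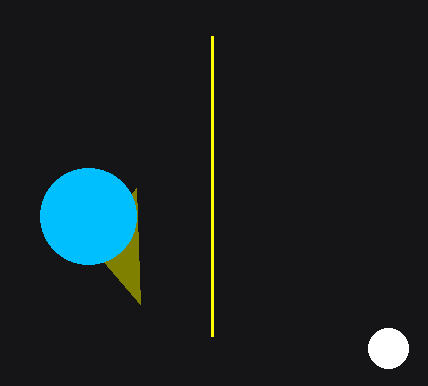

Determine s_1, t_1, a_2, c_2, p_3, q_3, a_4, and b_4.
s_1 = 136; t_1 = 188; a_2 = 388; c_2 = 20; p_3 = 212; q_3 = 36; a_4 = 88; b_4 = 216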